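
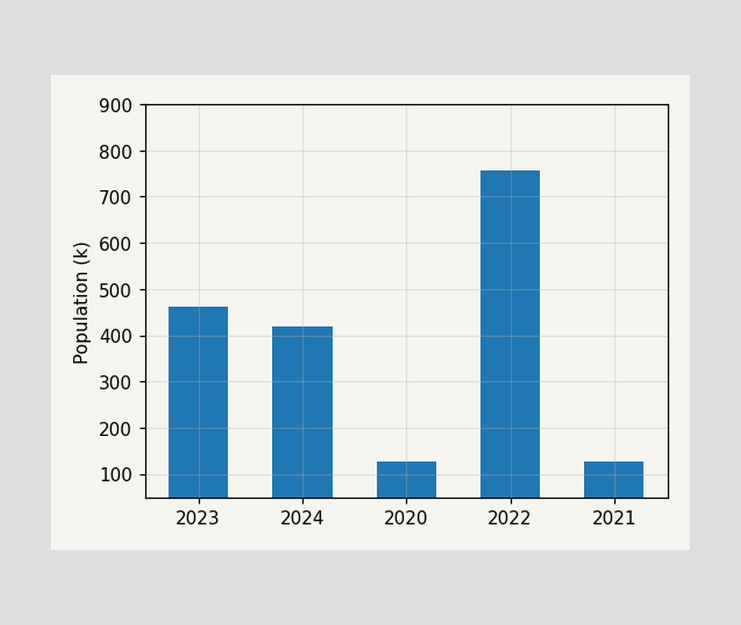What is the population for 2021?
Reading along the chart's y-axis, the 2021 bar reaches 126k.

126k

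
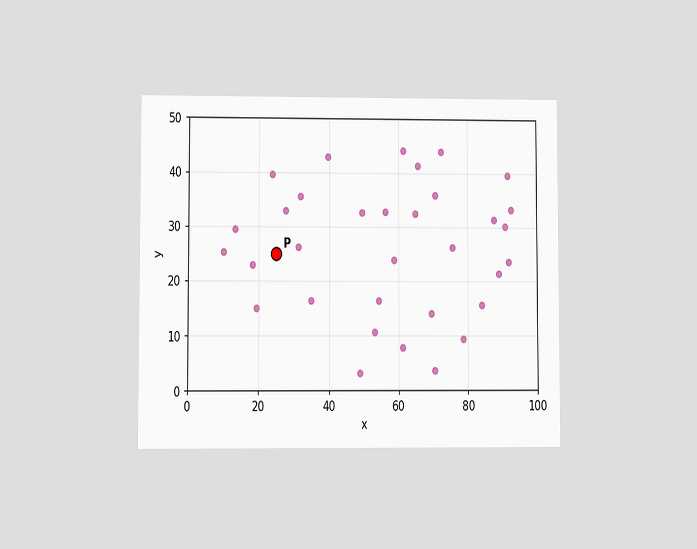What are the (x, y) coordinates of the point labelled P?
The chart is viewed at a slight angle. Following the gridlines from P to each axis, P sits at (25, 25).

(25, 25)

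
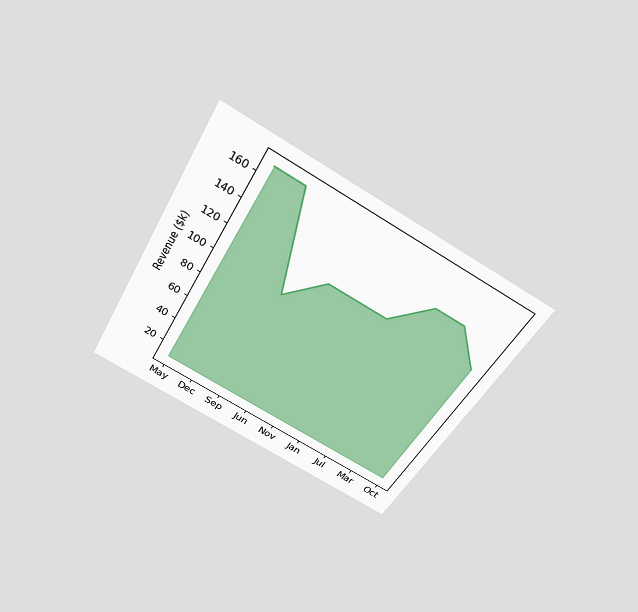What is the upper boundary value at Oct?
The chart is tilted about 30° clockwise and viewed slightly from above. At Oct the upper boundary is at $120k.

$120k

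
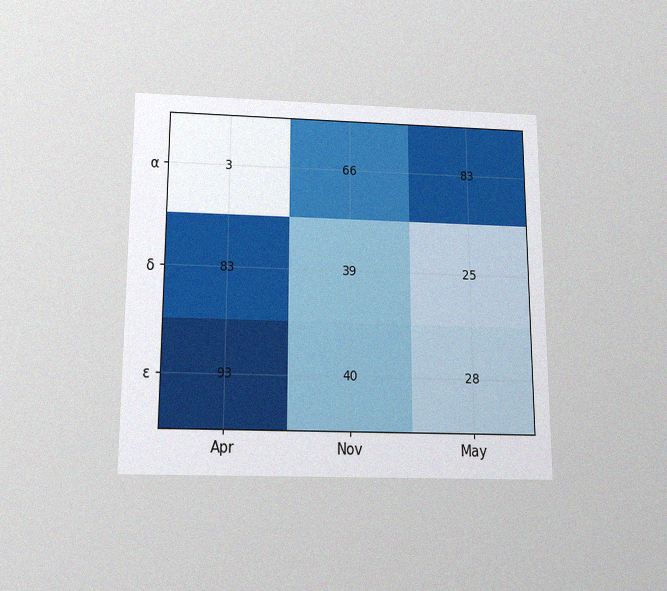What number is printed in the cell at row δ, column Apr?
83

The chart is viewed slightly from below, with some photo noise. The (δ, Apr) cell reads 83.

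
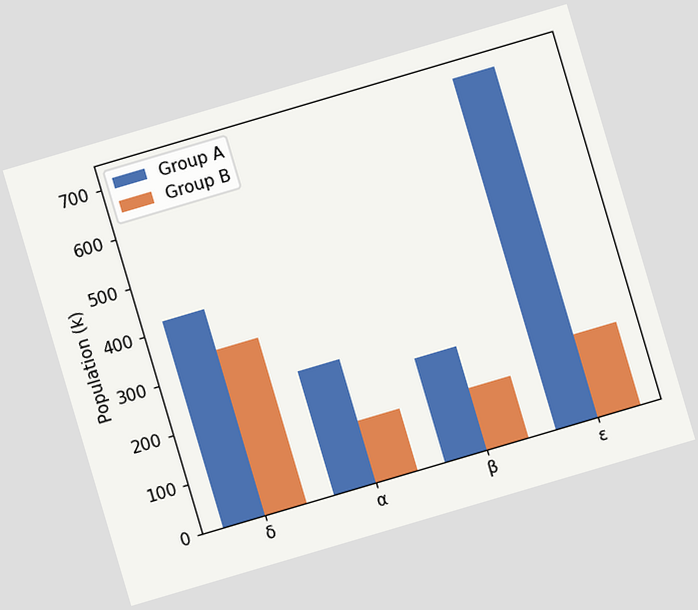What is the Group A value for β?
210k

The chart is tilted about 16° counter-clockwise. The Group A bar at β reaches 210k on the y-axis.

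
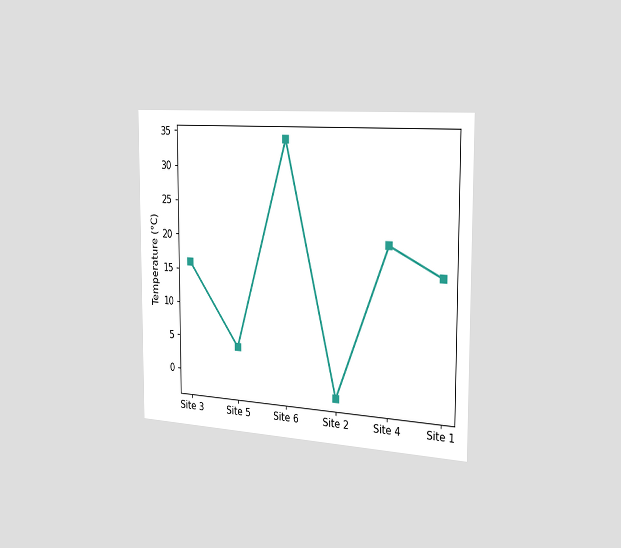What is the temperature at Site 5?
The chart is viewed slightly from the right. At Site 5, the line is at 4°C.

4°C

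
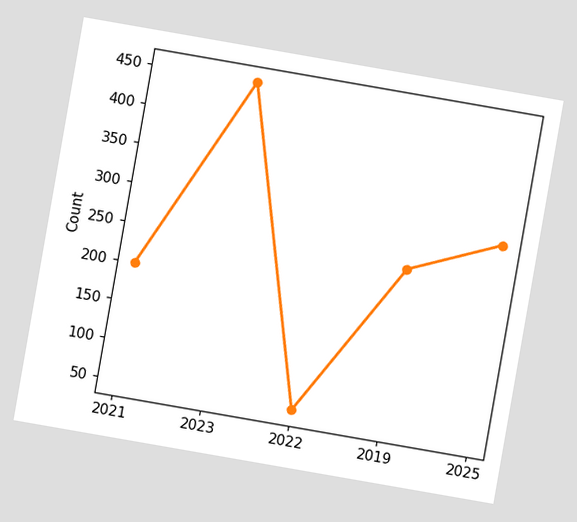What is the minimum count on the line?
The chart is tilted about 10° clockwise. The lowest point is at 2022, and reading across to the y-axis gives 50.

50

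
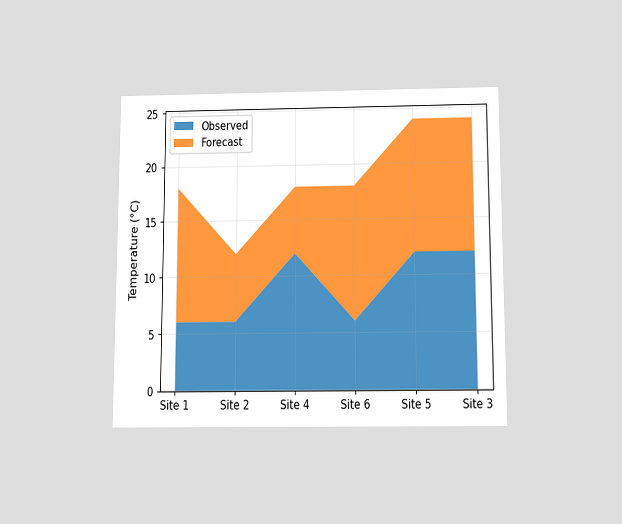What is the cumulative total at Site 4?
18°C

The chart is viewed slightly from below. The stacked total at Site 4 reaches 18°C.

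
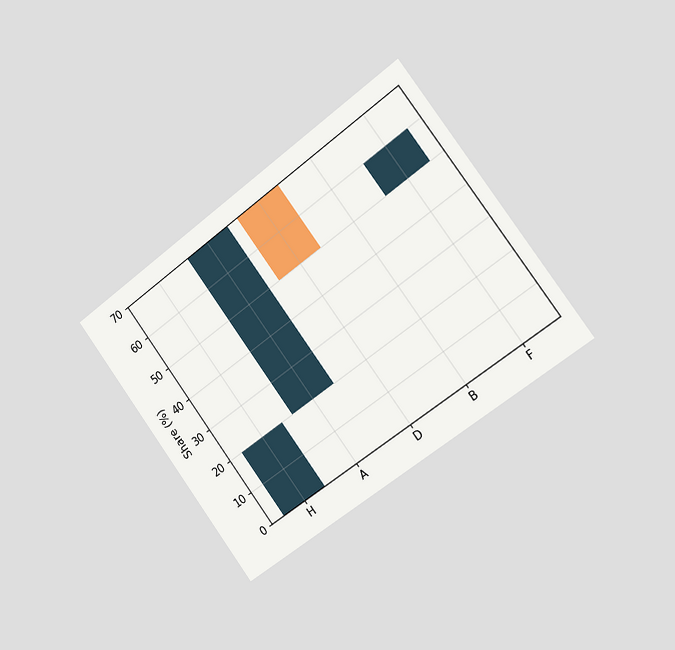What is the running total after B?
The chart is tilted about 36° counter-clockwise and viewed slightly from the right. After B the running total reaches 50%.

50%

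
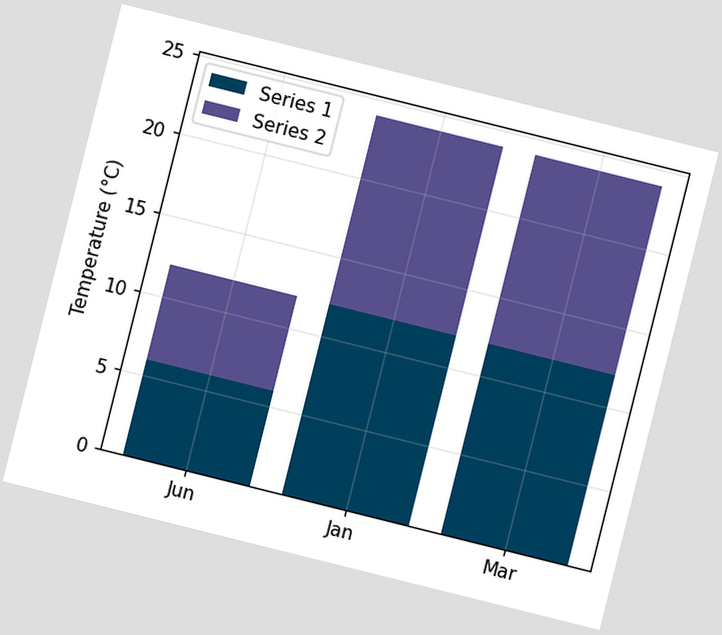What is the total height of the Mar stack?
24°C

The chart is tilted about 14° clockwise. The Mar stack's top reaches 24°C on the y-axis.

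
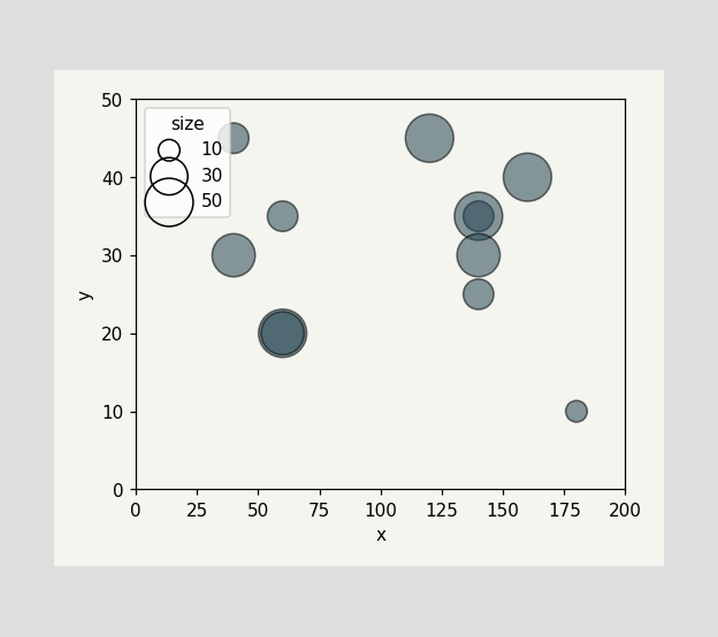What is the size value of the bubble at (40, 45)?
Matching the bubble at (40, 45) against the size legend gives 20.

20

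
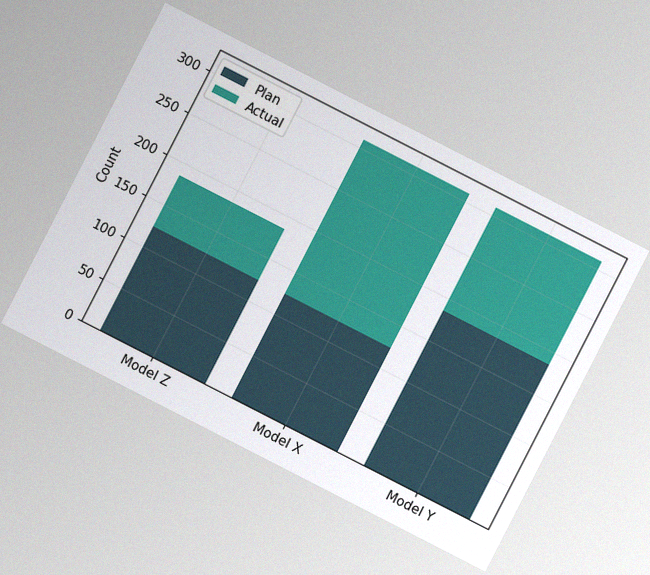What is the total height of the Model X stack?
The chart is tilted about 27° clockwise, with some photo noise. The Model X stack's top reaches 310 on the y-axis.

310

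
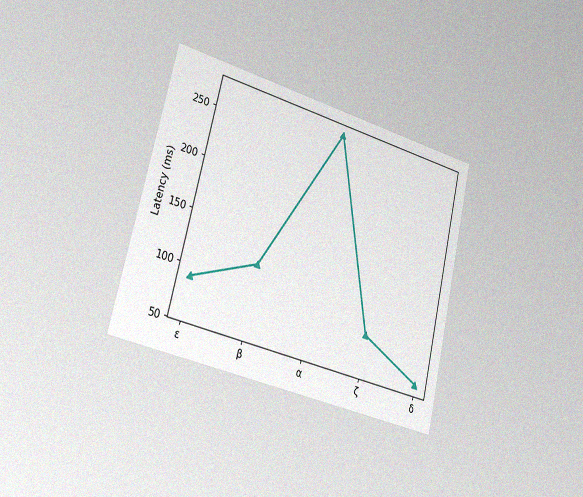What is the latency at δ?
The chart is tilted about 13° clockwise and viewed slightly from the left, with some photo noise. At δ, the line is at 60ms.

60ms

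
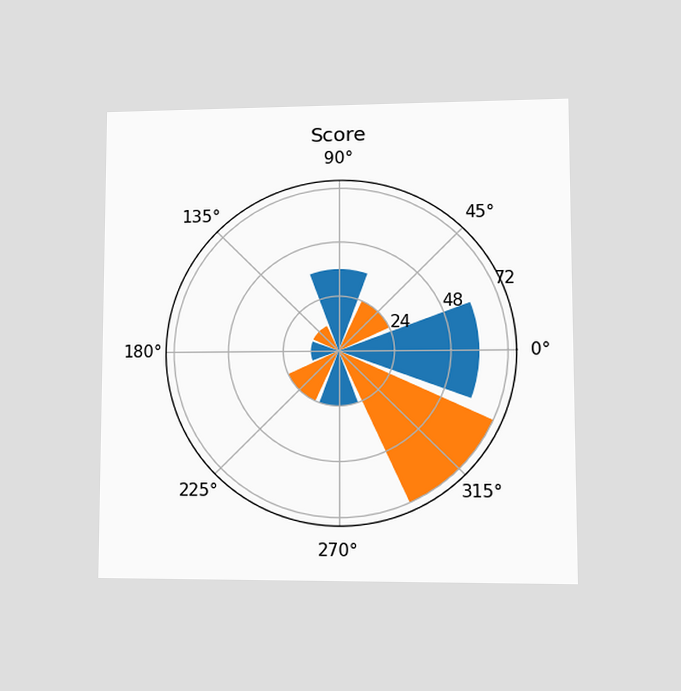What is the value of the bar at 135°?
12

The chart is viewed at a slight angle. The bar at 135° reaches 12 on the radial axis.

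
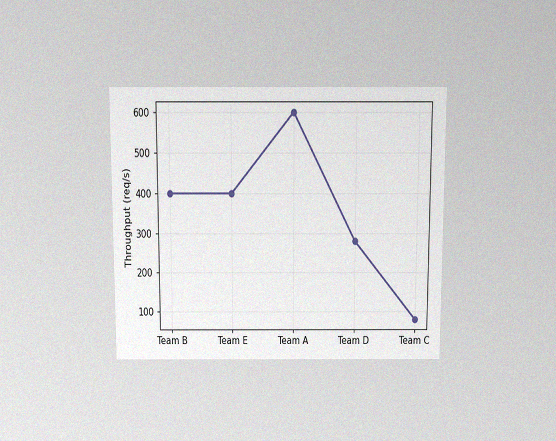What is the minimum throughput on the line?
The chart is viewed slightly from above, with some photo noise. The lowest point is at Team C, and reading across to the y-axis gives 80req/s.

80req/s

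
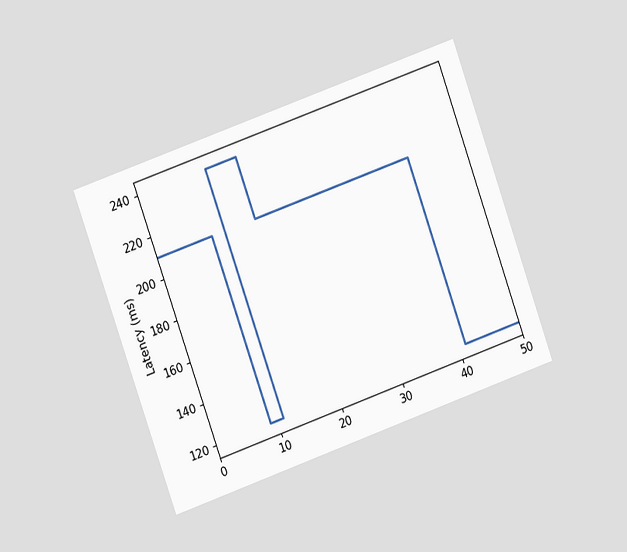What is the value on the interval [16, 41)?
210ms

The chart is tilted about 20° counter-clockwise and viewed at a slight angle. On [16, 41) the step sits at 210ms.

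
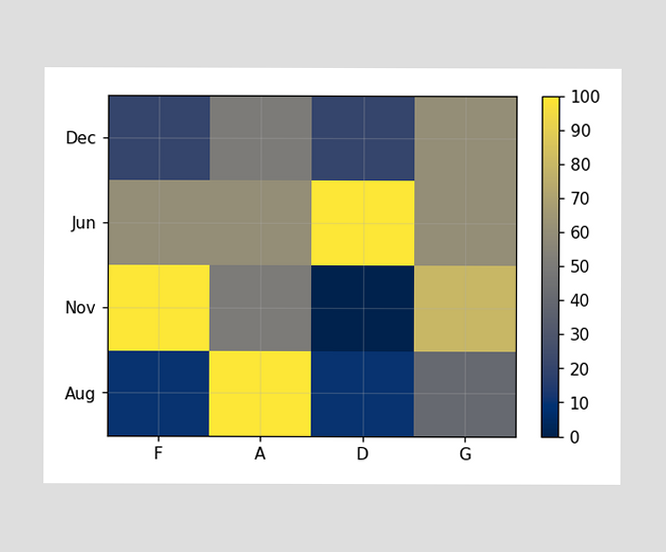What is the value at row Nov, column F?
Matching cell (Nov, F) against the colorbar gives 100.

100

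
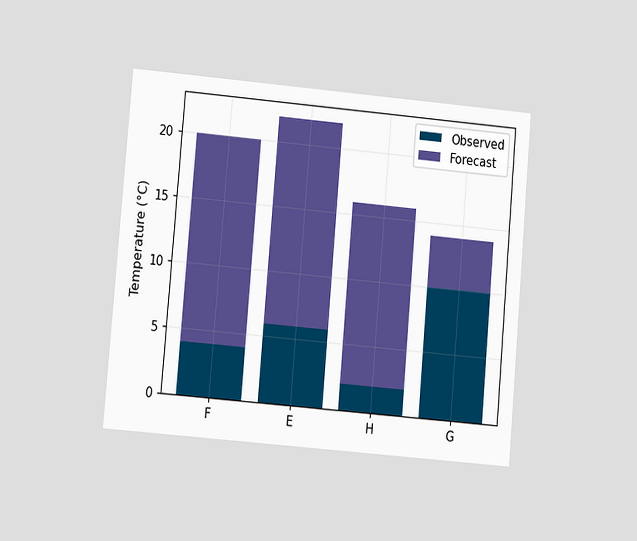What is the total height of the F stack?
20°C

The chart is tilted about 5° clockwise and viewed at a slight angle. The F stack's top reaches 20°C on the y-axis.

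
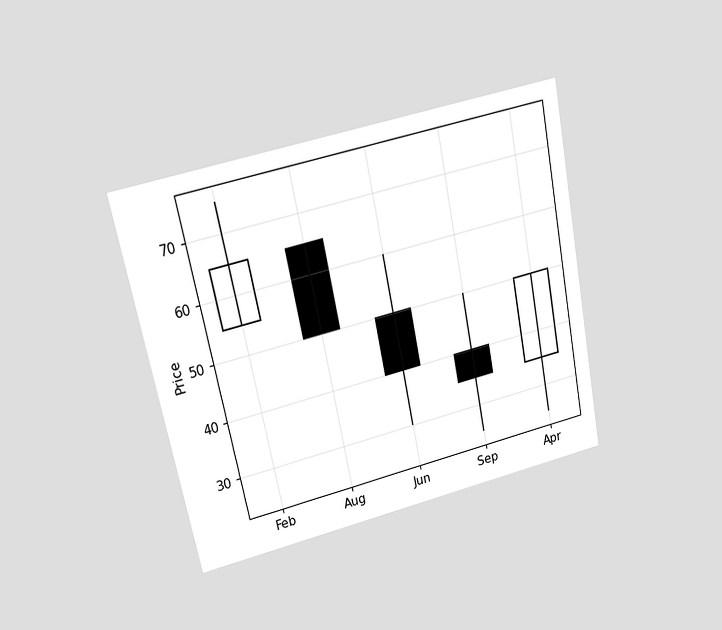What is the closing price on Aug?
The chart is tilted about 12° counter-clockwise and viewed at a slight angle. The Aug candle closes at 50.

50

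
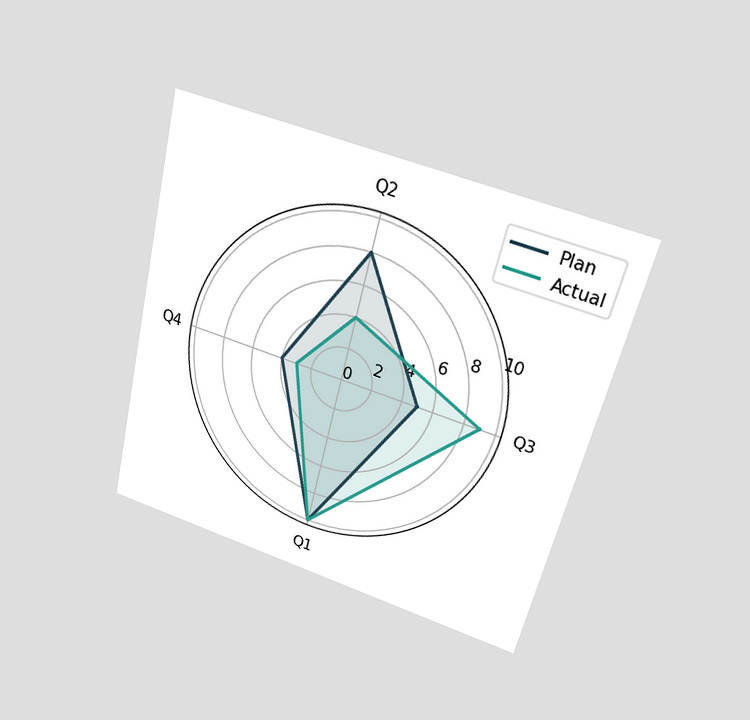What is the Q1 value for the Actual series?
The chart is tilted about 14° clockwise and viewed slightly from above. On the Q1 axis, Actual reaches 10.

10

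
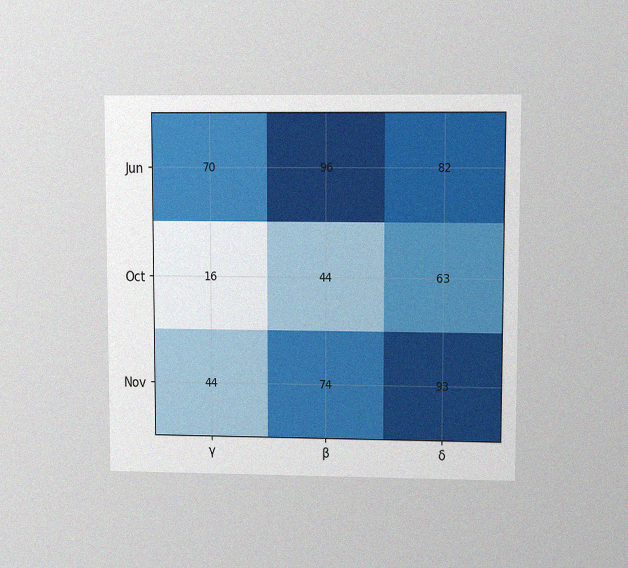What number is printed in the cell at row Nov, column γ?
44

The chart is viewed at a slight angle, with some photo noise. The (Nov, γ) cell reads 44.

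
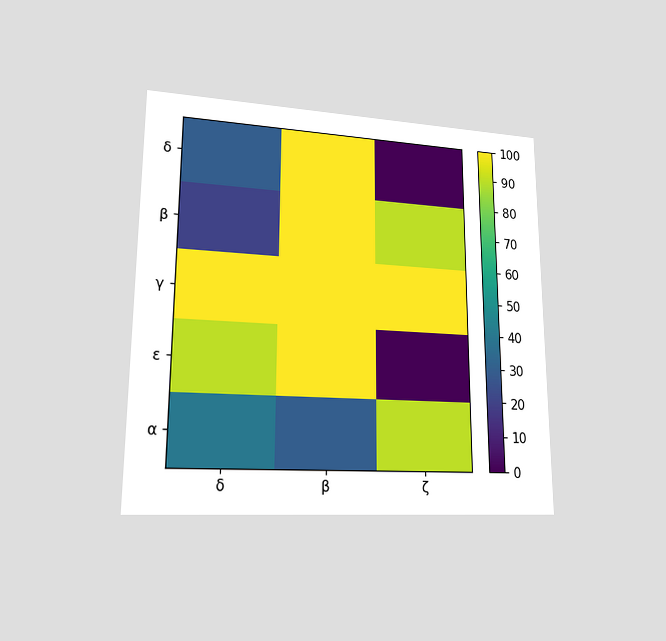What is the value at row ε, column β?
100

The chart is viewed at a slight angle. Matching cell (ε, β) against the colorbar gives 100.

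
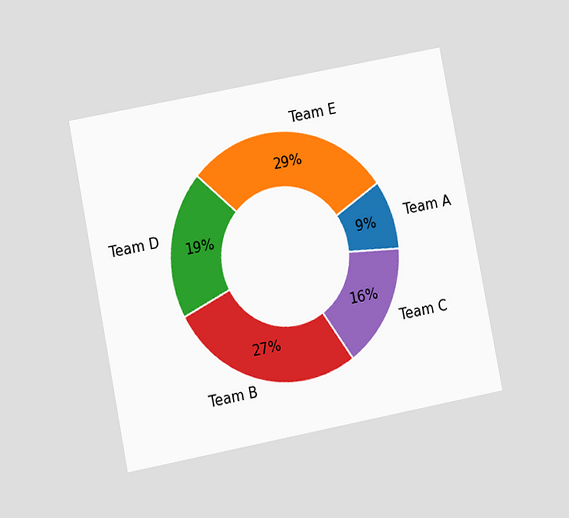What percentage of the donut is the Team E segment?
29%

The chart is tilted about 11° counter-clockwise and viewed at a slight angle. The Team E segment takes up 29% of the ring.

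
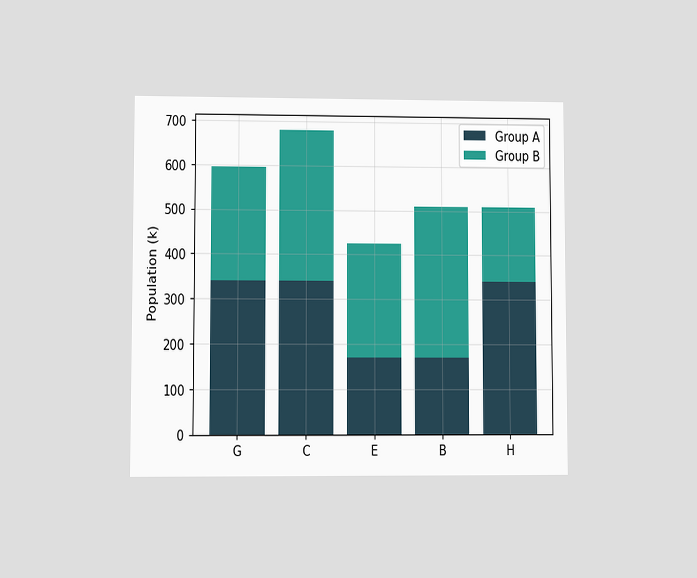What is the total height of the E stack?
425k

The chart is viewed at a slight angle. The E stack's top reaches 425k on the y-axis.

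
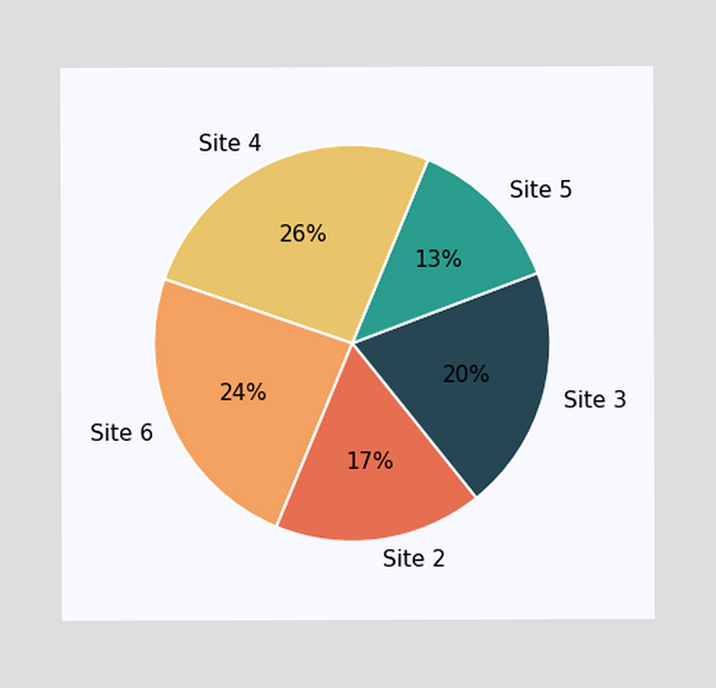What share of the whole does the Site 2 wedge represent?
17%

The Site 2 slice takes up 17% of the pie.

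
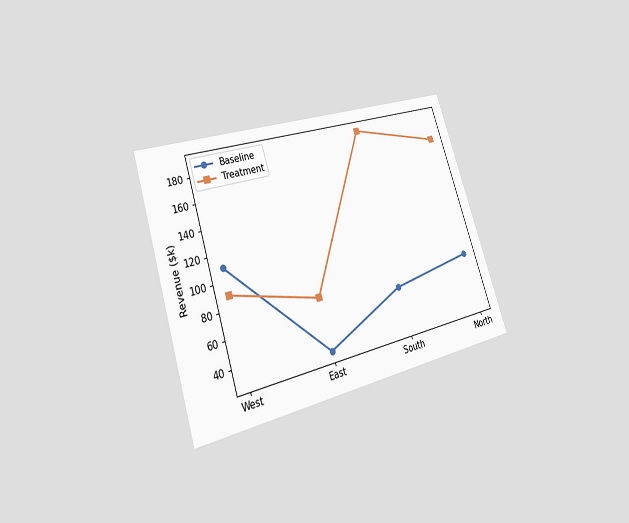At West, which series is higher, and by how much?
Baseline, by $20k

The chart is tilted about 18° counter-clockwise and viewed at a slight angle. At West, Baseline sits above the other line by $20k.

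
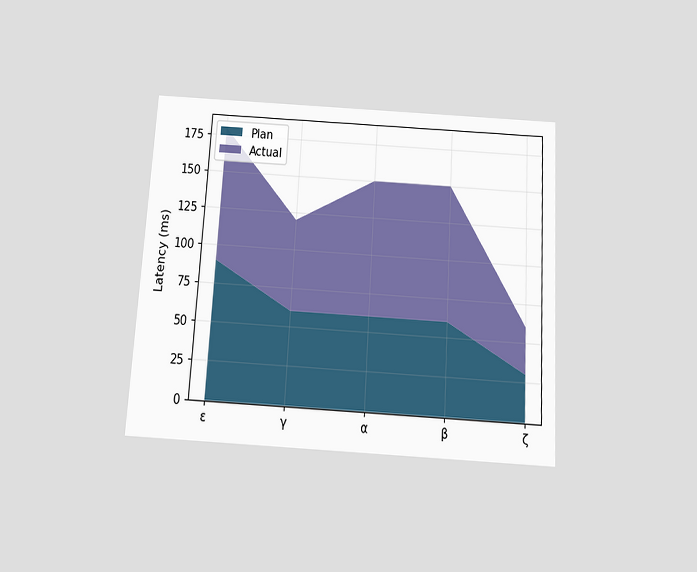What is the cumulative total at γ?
The chart is tilted about 3° clockwise and viewed slightly from below. The stacked total at γ reaches 120ms.

120ms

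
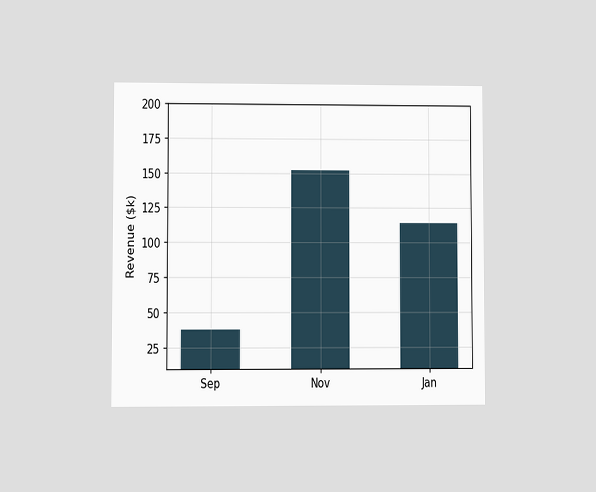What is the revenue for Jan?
The chart is viewed at a slight angle. Reading along the chart's y-axis, the Jan bar reaches $114k.

$114k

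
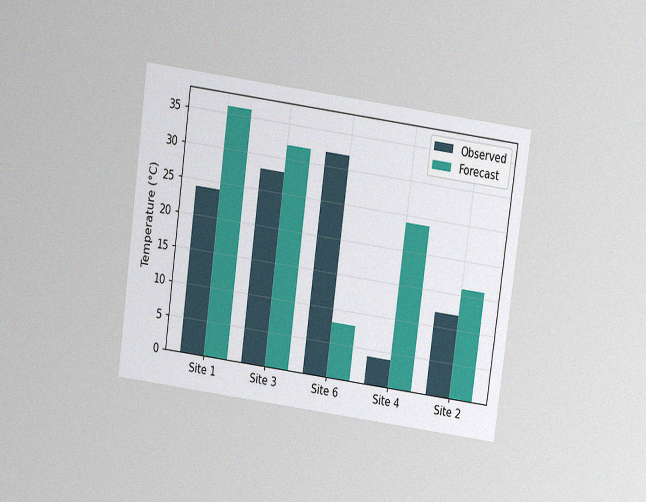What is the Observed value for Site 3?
28°C

The chart is tilted about 8° clockwise and viewed slightly from above, with some photo noise. The Observed bar at Site 3 reaches 28°C on the y-axis.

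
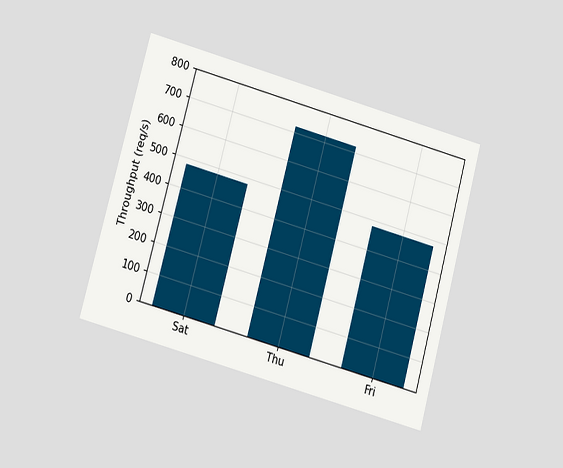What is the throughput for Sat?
The chart is tilted about 15° clockwise and viewed at a slight angle. Reading along the chart's y-axis, the Sat bar reaches 480req/s.

480req/s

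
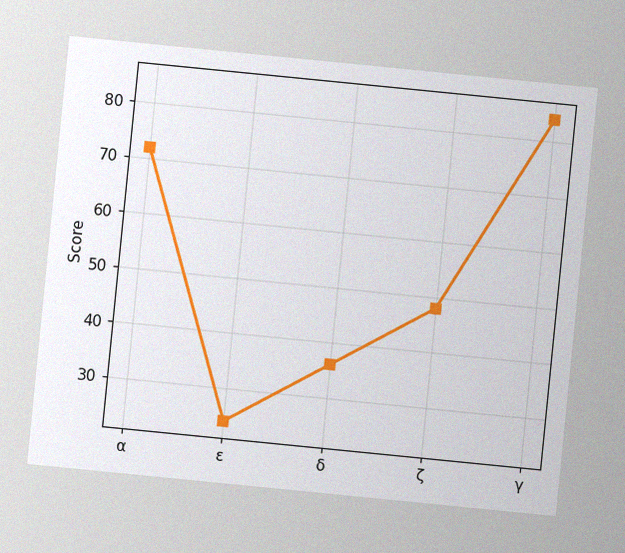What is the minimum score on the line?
The chart is tilted about 6° clockwise, with some photo noise. The lowest point is at ε, and reading across to the y-axis gives 24.

24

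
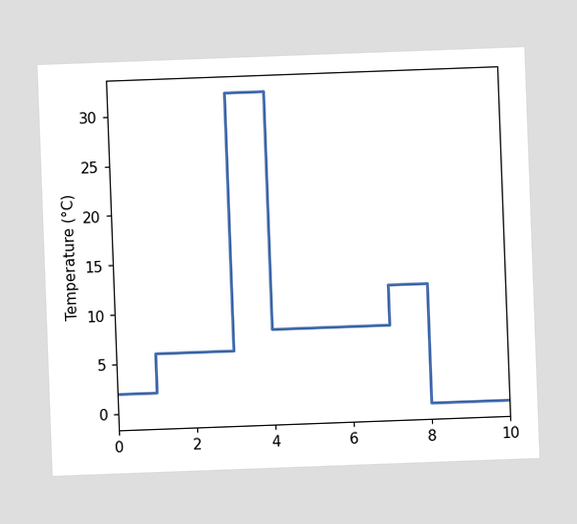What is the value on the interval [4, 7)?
The chart is tilted about 2° counter-clockwise. On [4, 7) the step sits at 8°C.

8°C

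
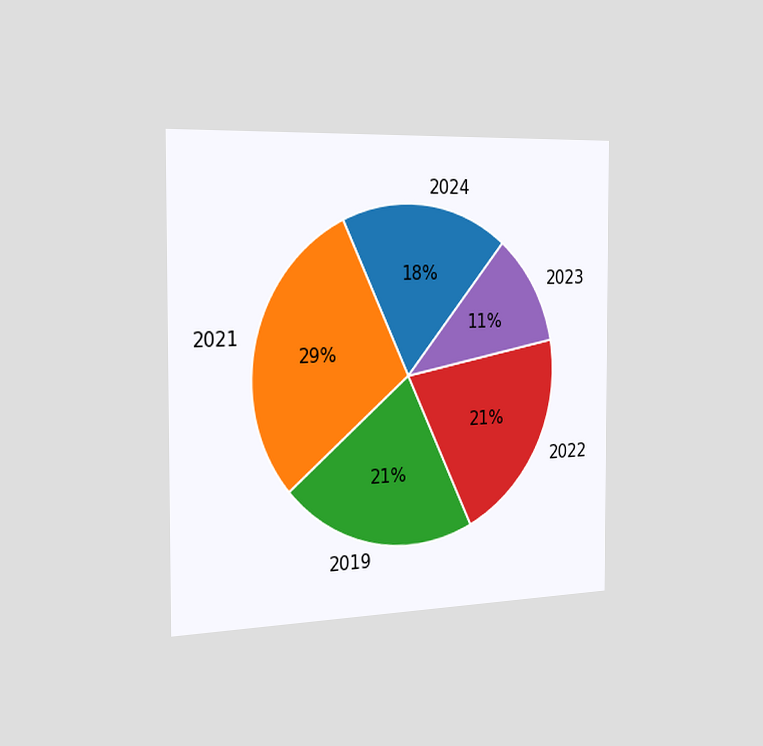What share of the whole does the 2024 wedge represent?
18%

The chart is viewed slightly from the left. The 2024 slice takes up 18% of the pie.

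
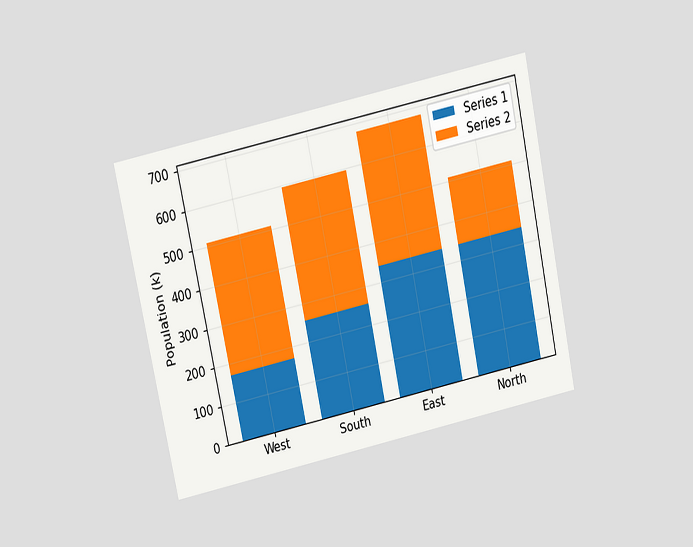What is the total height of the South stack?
The chart is tilted about 12° counter-clockwise and viewed at a slight angle. The South stack's top reaches 595k on the y-axis.

595k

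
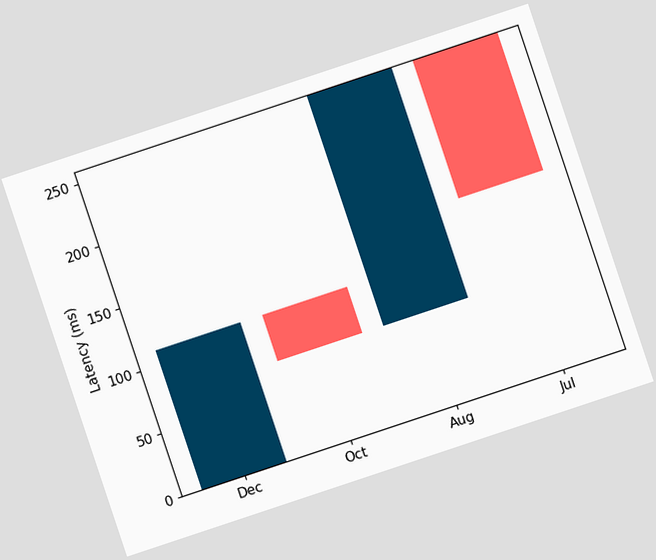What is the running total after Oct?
74ms

The chart is tilted about 18° counter-clockwise. After Oct the running total reaches 74ms.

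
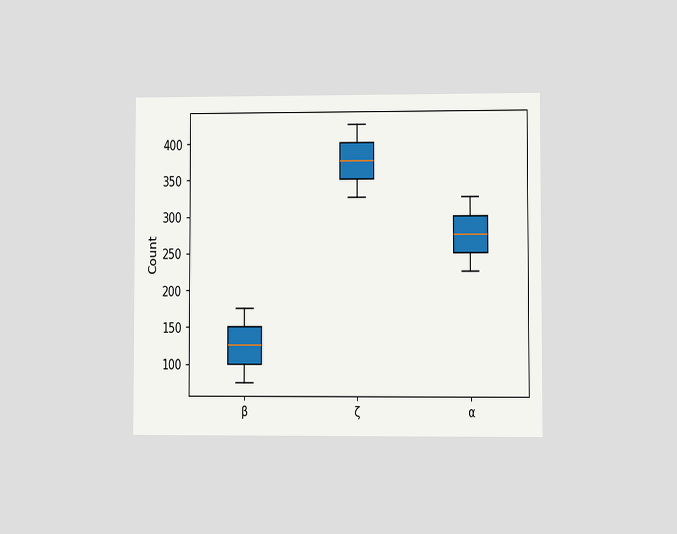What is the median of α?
275

The chart is viewed at a slight angle. The median line in the α box sits at 275.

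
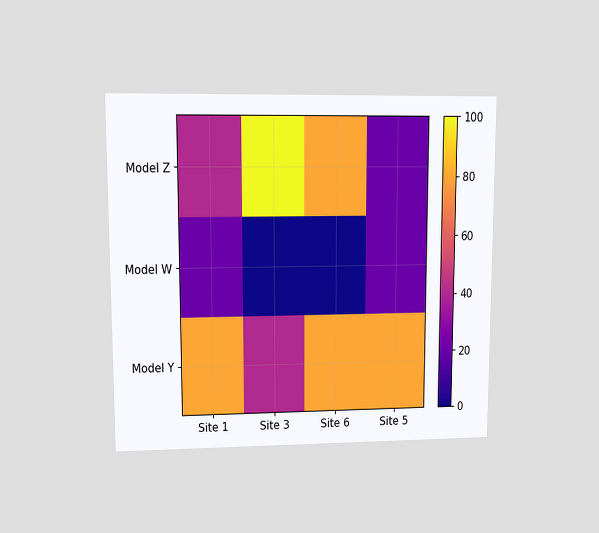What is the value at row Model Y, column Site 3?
40

The chart is viewed at a slight angle. Matching cell (Model Y, Site 3) against the colorbar gives 40.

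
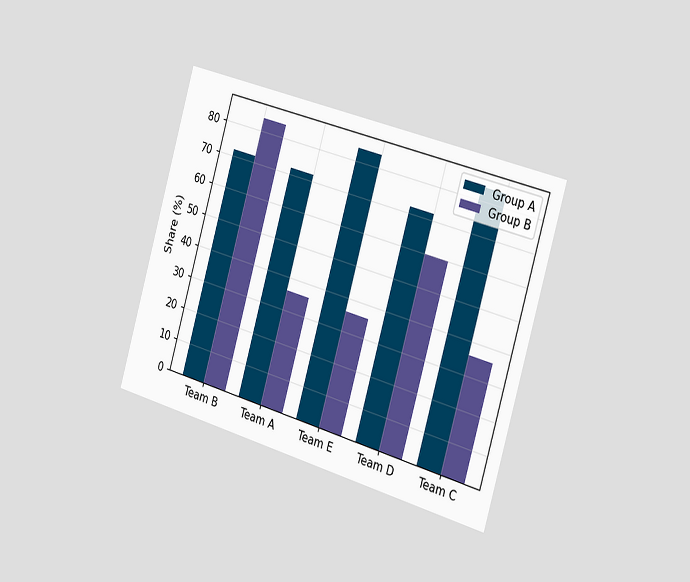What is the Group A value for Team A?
72%

The chart is tilted about 16° clockwise and viewed slightly from the right. The Group A bar at Team A reaches 72% on the y-axis.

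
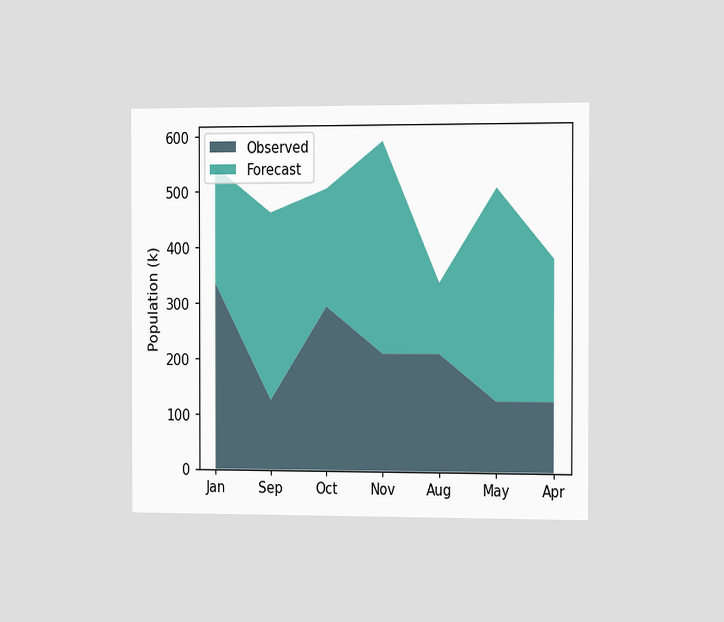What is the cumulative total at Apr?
The chart is viewed slightly from the right. The stacked total at Apr reaches 378k.

378k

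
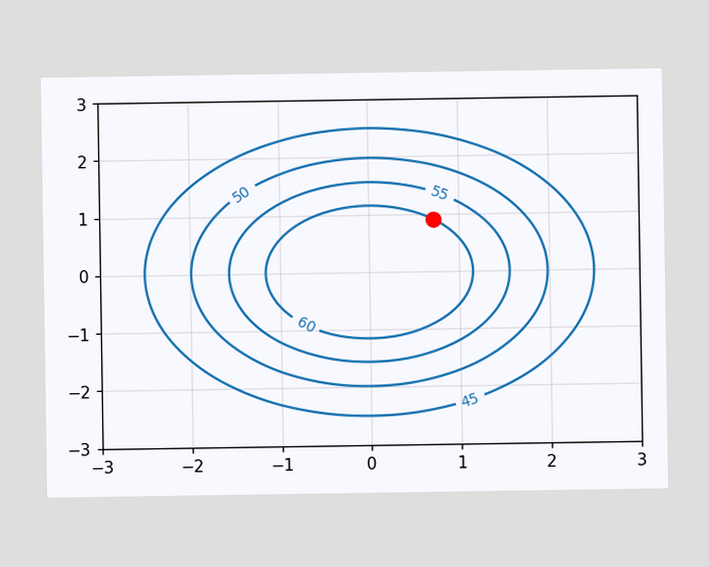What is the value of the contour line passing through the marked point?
The marked point sits on the contour labelled 60.

60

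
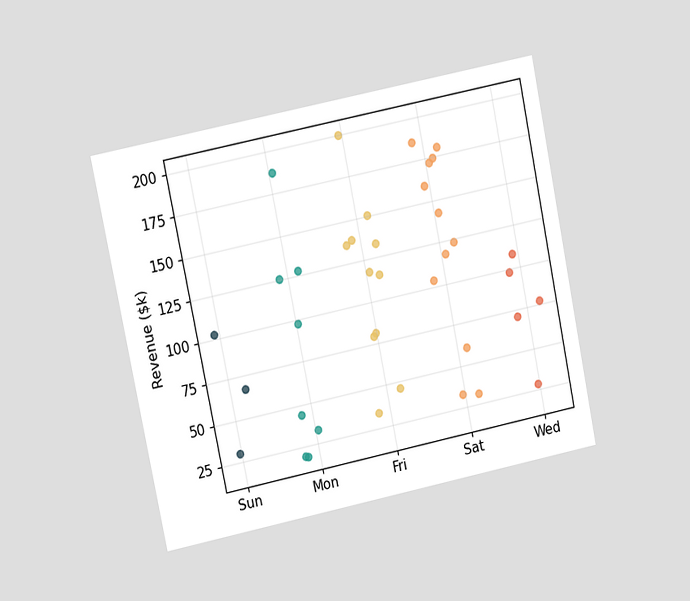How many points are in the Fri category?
11

The chart is tilted about 12° counter-clockwise and viewed at a slight angle. Counting the markers in the Fri column gives 11.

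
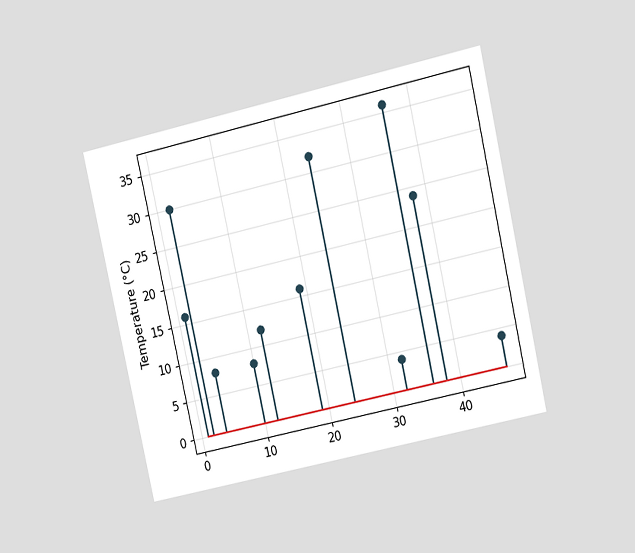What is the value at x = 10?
8°C

The chart is tilted about 13° counter-clockwise and viewed at a slight angle. The stem at x=10 reaches 8°C.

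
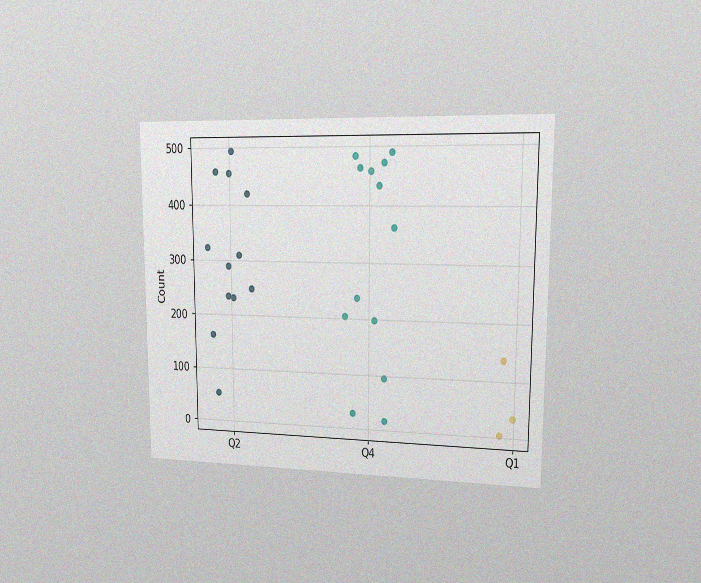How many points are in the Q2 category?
The chart is viewed slightly from the right, with some photo noise. Counting the markers in the Q2 column gives 12.

12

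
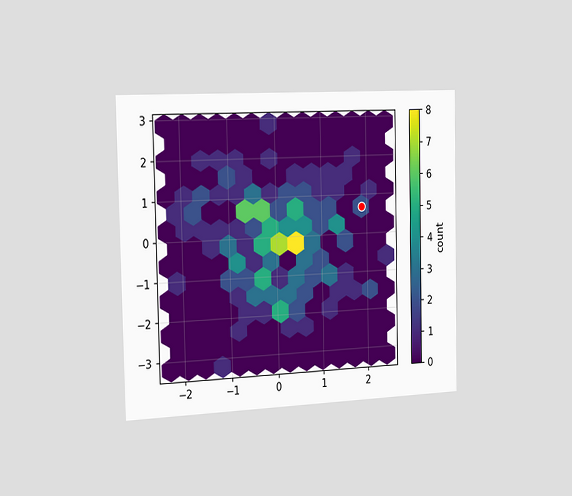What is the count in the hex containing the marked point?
The chart is viewed slightly from the left. The marked hex reads 2 on the colorbar.

2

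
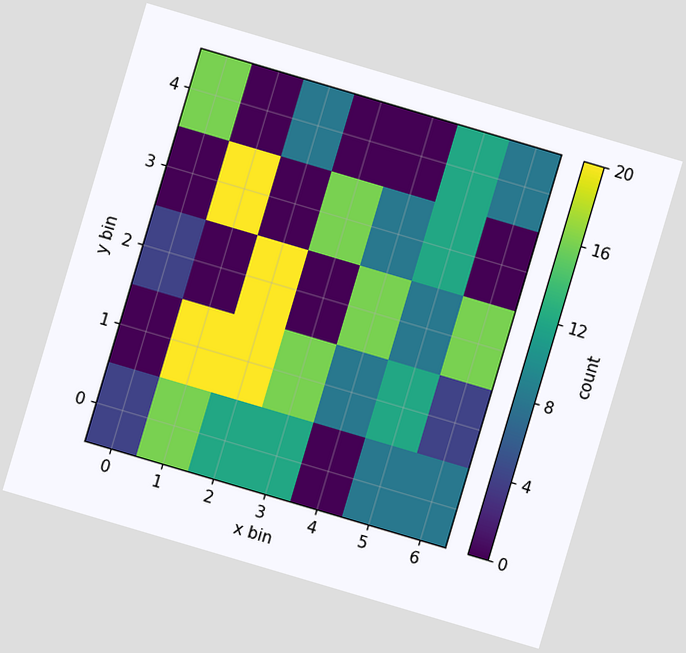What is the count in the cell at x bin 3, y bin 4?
0

The chart is tilted about 16° clockwise. Matching the cell (3, 4) against the colorbar gives 0.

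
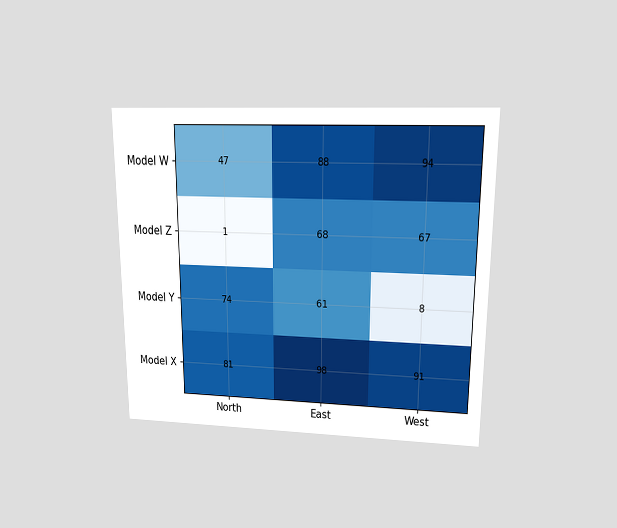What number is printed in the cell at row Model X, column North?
81

The chart is viewed at a slight angle. The (Model X, North) cell reads 81.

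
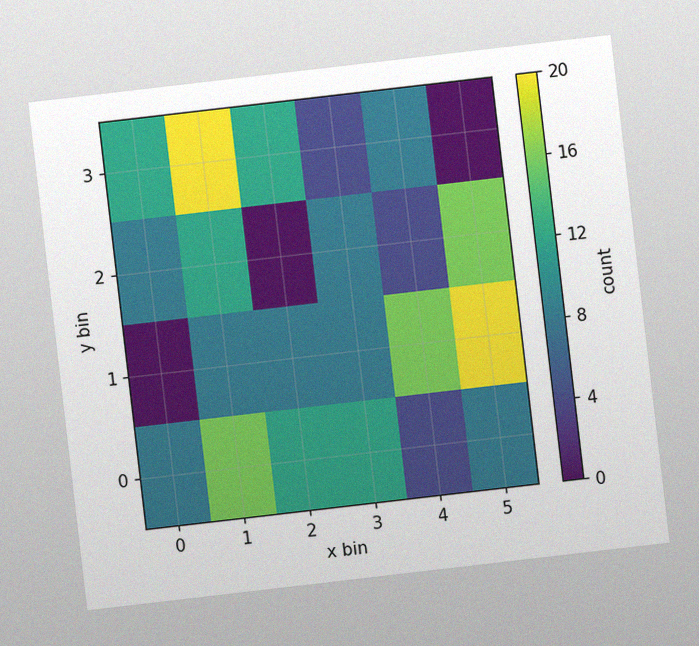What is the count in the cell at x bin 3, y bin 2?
The chart is tilted about 7° counter-clockwise, with some photo noise. Matching the cell (3, 2) against the colorbar gives 8.

8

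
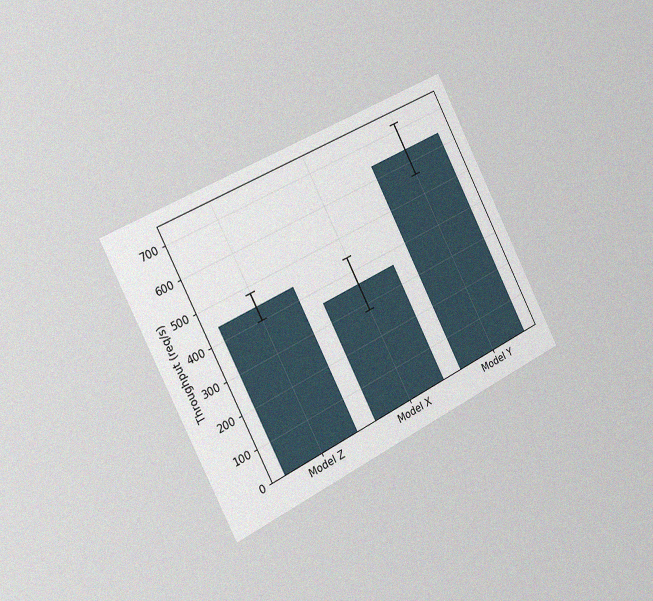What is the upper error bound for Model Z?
480req/s

The chart is tilted about 27° counter-clockwise and viewed slightly from the left, with some photo noise. The Model Z bar's upper whisker reaches 480req/s.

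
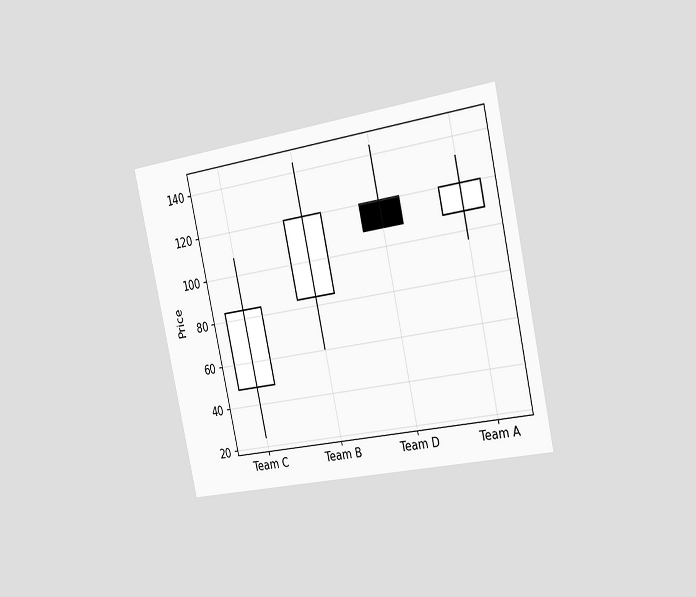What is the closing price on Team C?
The chart is tilted about 13° counter-clockwise and viewed slightly from the right. The Team C candle closes at 84.

84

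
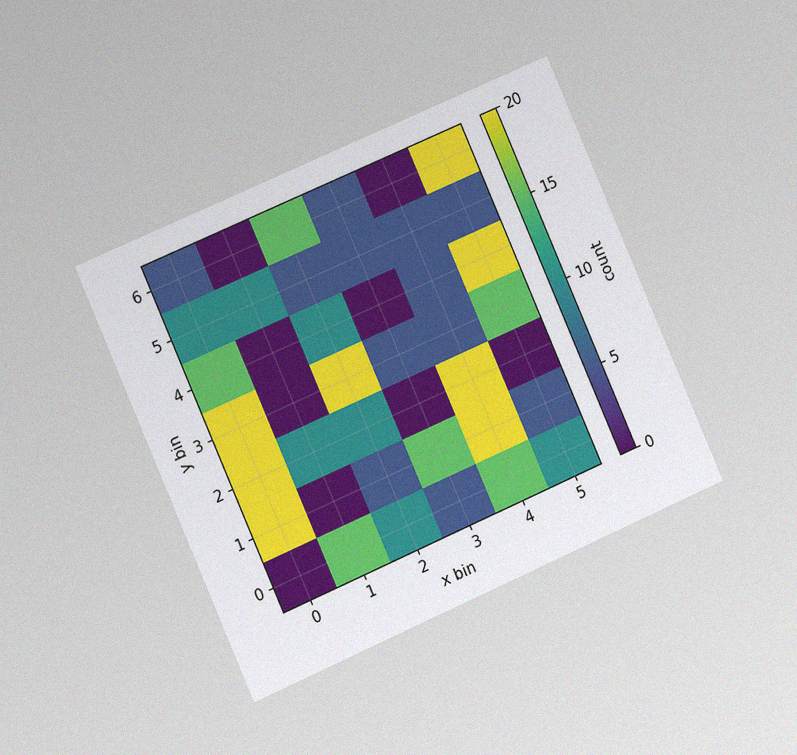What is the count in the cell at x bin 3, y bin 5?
5

The chart is tilted about 24° counter-clockwise and viewed slightly from the left, with some photo noise. Matching the cell (3, 5) against the colorbar gives 5.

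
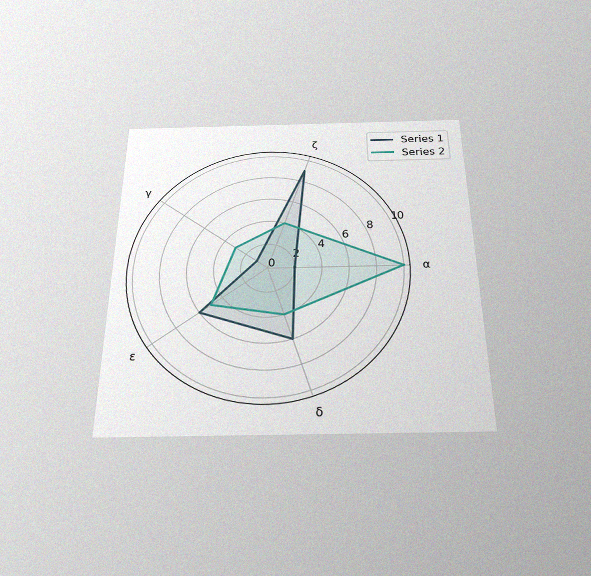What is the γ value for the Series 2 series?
3

The chart is viewed slightly from below, with some photo noise. On the γ axis, Series 2 reaches 3.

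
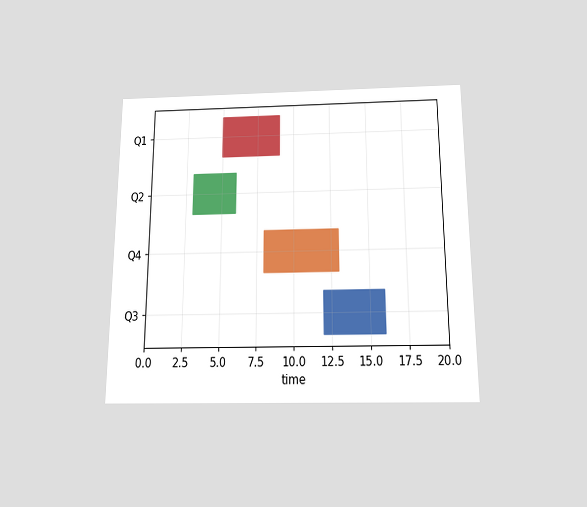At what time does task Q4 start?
The chart is viewed slightly from below. The Q4 bar begins at t=8.

8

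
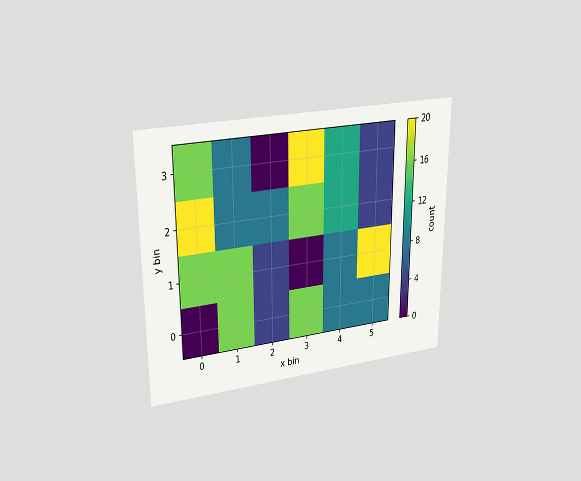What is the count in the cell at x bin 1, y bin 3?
The chart is viewed at a slight angle. Matching the cell (1, 3) against the colorbar gives 8.

8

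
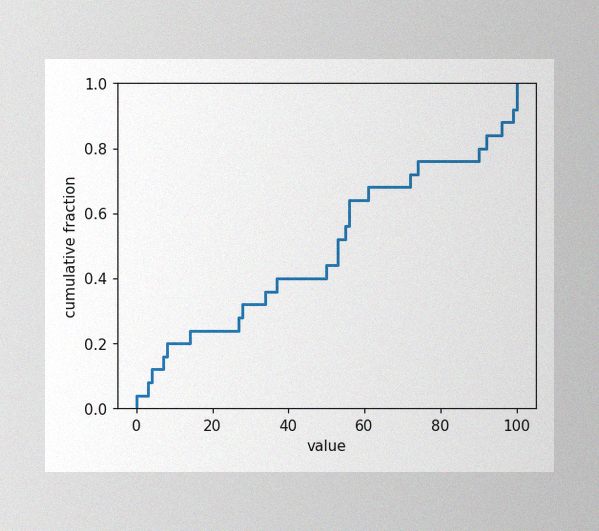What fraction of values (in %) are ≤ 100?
The image has some photo noise and uneven lighting. At x=100 the ECDF step is at 100%.

100%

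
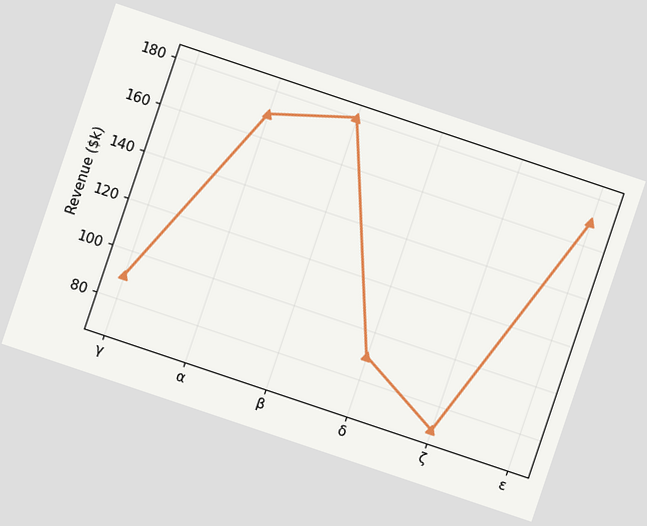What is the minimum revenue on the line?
$70k

The chart is tilted about 19° clockwise. The lowest point is at ζ, and reading across to the y-axis gives $70k.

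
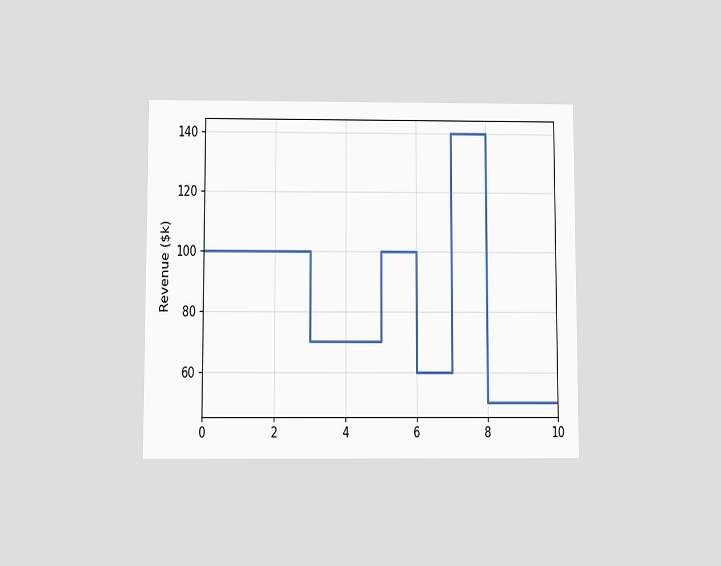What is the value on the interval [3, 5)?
$70k

The chart is viewed slightly from below. On [3, 5) the step sits at $70k.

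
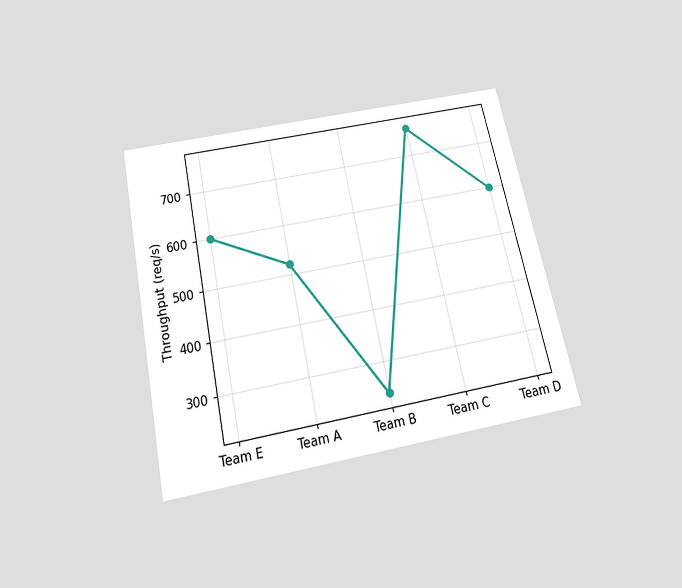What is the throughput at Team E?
The chart is tilted about 12° counter-clockwise and viewed slightly from below. At Team E, the line is at 600req/s.

600req/s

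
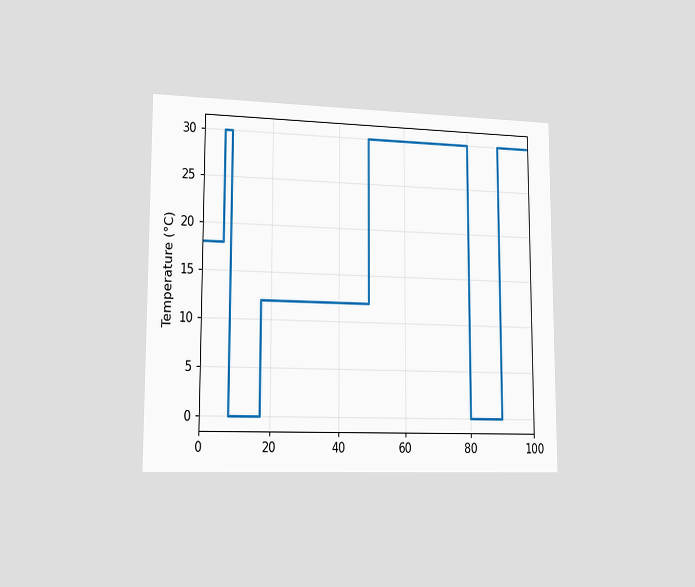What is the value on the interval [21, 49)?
12°C

The chart is viewed slightly from the left. On [21, 49) the step sits at 12°C.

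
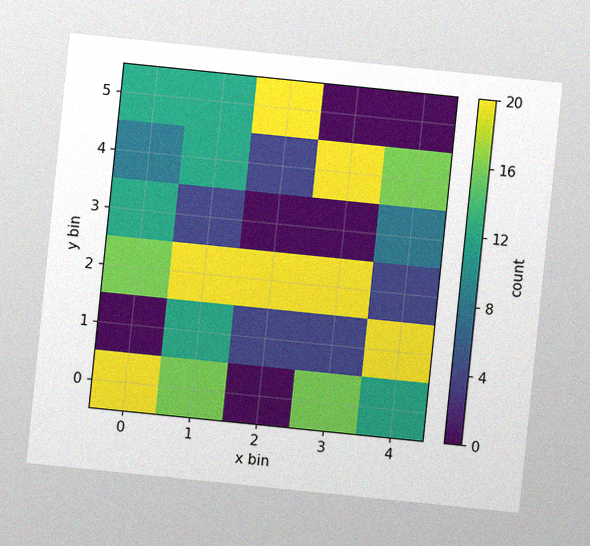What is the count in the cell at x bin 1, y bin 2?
20

The chart is tilted about 6° clockwise, with some photo noise. Matching the cell (1, 2) against the colorbar gives 20.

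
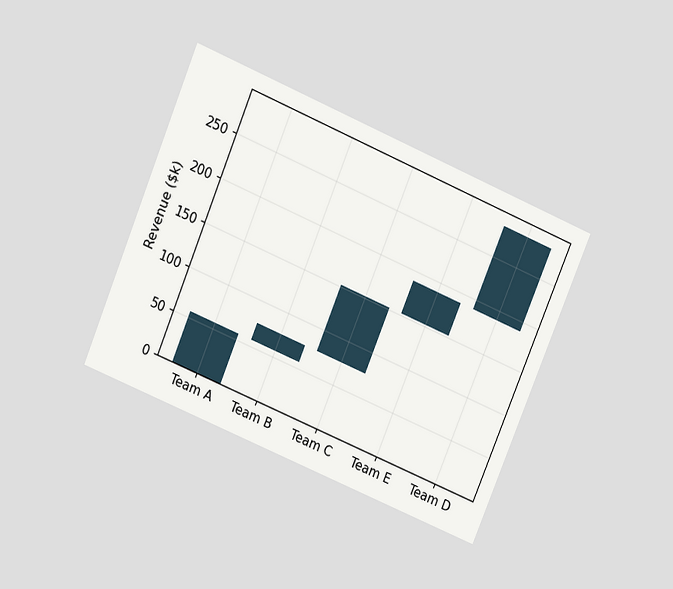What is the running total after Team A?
$57k

The chart is tilted about 23° clockwise and viewed at a slight angle. After Team A the running total reaches $57k.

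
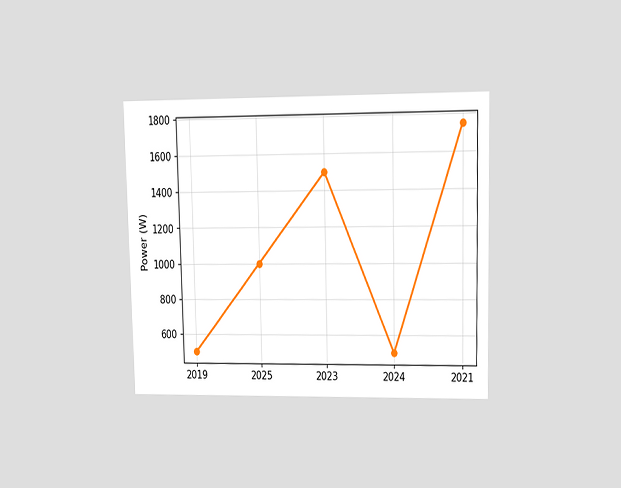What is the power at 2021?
The chart is viewed at a slight angle. At 2021, the line is at 1750W.

1750W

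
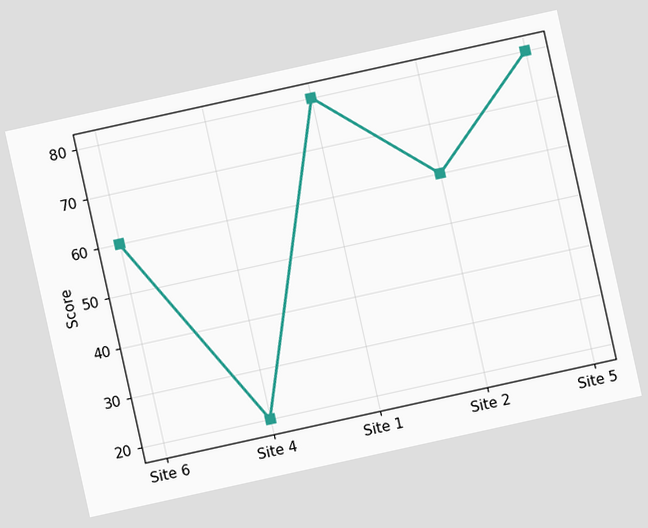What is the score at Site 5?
80

The chart is tilted about 12° counter-clockwise. At Site 5, the line is at 80.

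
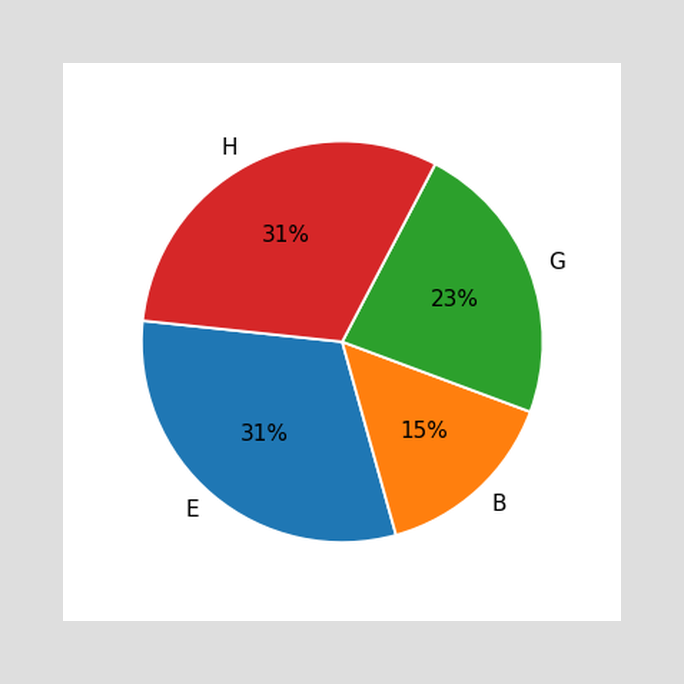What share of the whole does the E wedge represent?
The E slice takes up 31% of the pie.

31%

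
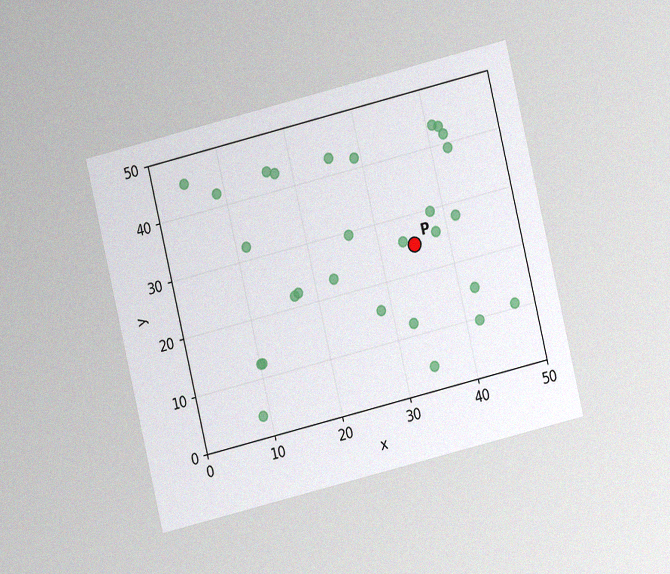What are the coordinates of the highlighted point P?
(35, 25)

The chart is tilted about 14° counter-clockwise and viewed at a slight angle, with some photo noise. Following the gridlines from P to each axis, P sits at (35, 25).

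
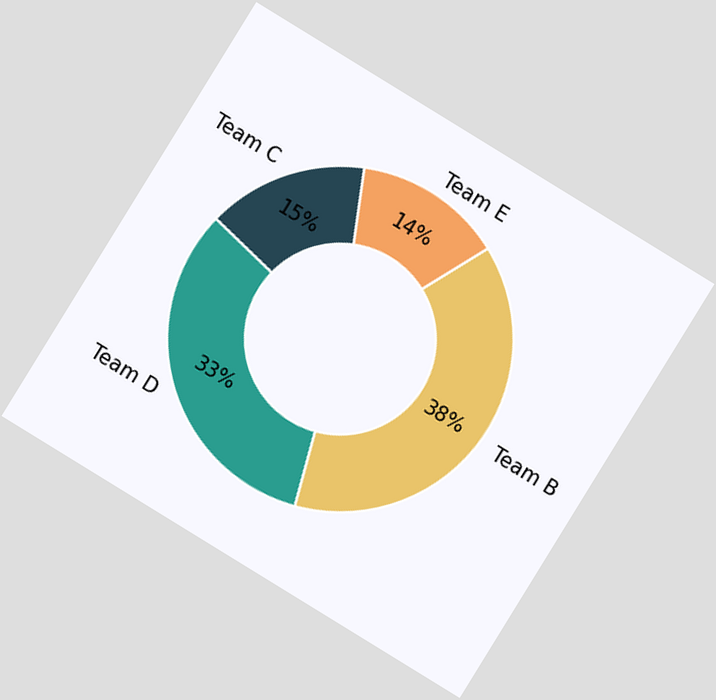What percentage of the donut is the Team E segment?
14%

The chart is tilted about 32° clockwise. The Team E segment takes up 14% of the ring.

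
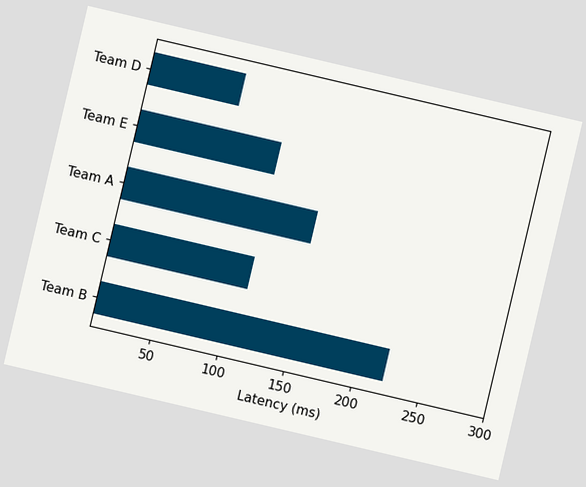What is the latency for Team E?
The chart is tilted about 13° clockwise. Reading along the chart's x-axis, the Team E bar reaches 111ms.

111ms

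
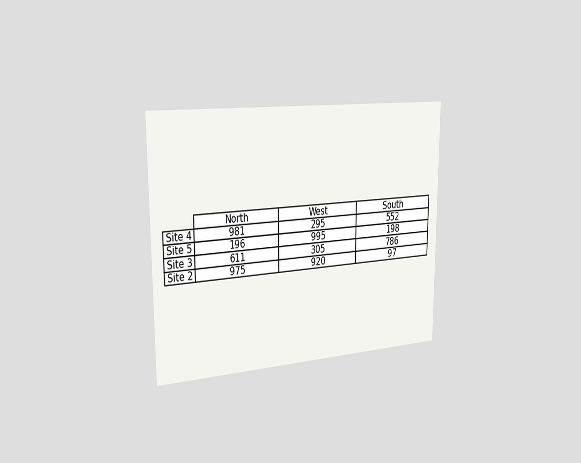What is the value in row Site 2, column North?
975

The chart is viewed slightly from the left. The (Site 2, North) cell reads 975.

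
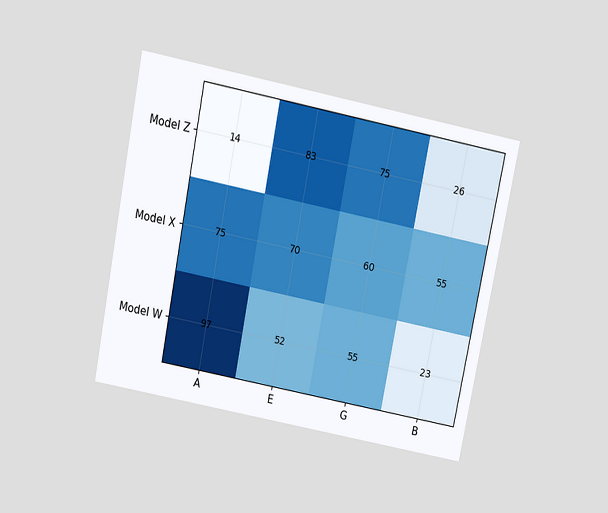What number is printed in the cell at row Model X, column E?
The chart is tilted about 11° clockwise and viewed slightly from above. The (Model X, E) cell reads 70.

70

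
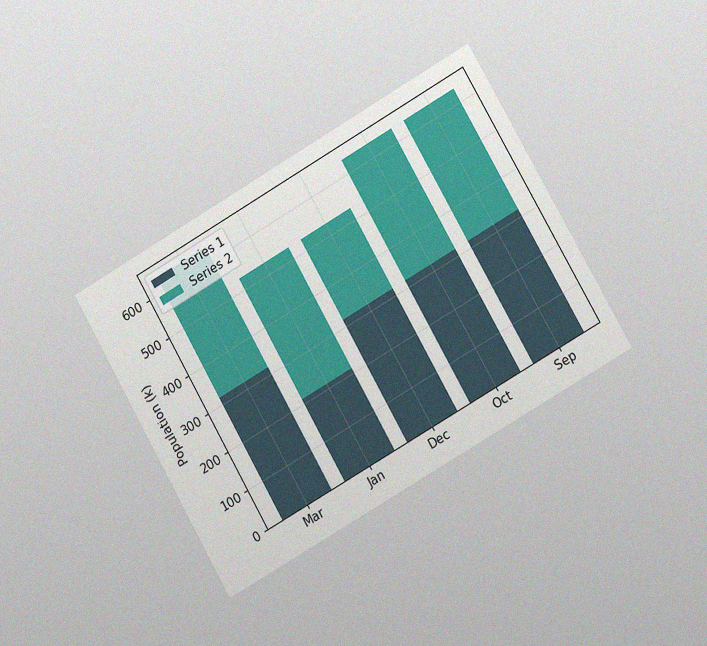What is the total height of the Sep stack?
636k

The chart is tilted about 30° counter-clockwise and viewed at a slight angle, with some photo noise. The Sep stack's top reaches 636k on the y-axis.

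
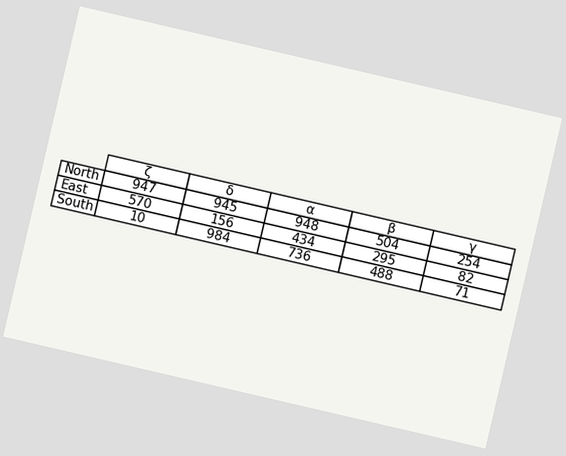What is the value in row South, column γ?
71

The chart is tilted about 13° clockwise. The (South, γ) cell reads 71.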